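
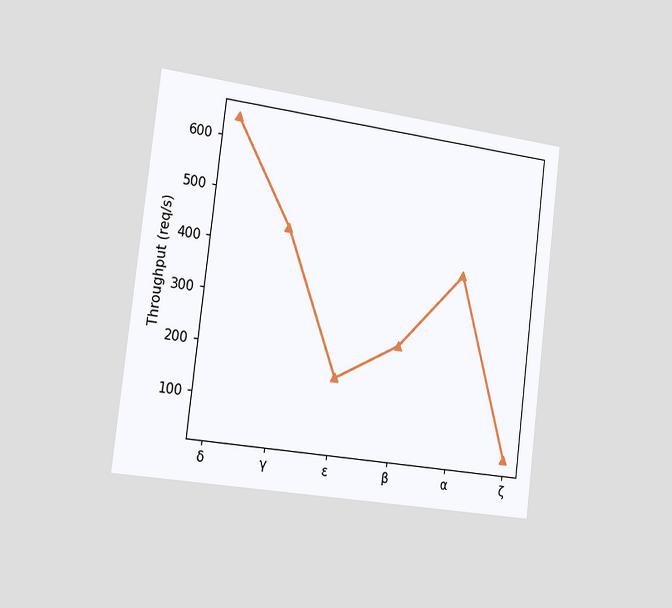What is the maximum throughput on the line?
The chart is tilted about 7° clockwise and viewed slightly from the left. The highest point is at δ, and reading across to the y-axis gives 640req/s.

640req/s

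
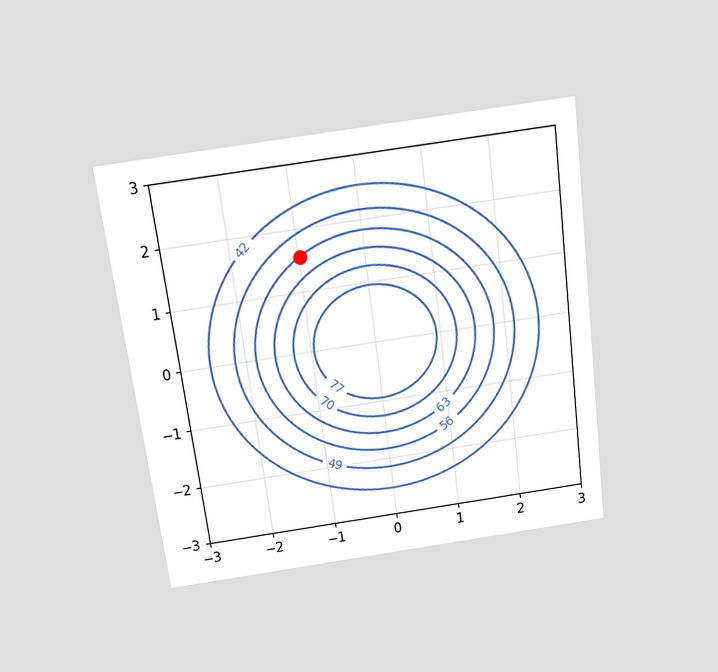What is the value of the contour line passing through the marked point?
56

The chart is tilted about 7° counter-clockwise and viewed slightly from above. The marked point sits on the contour labelled 56.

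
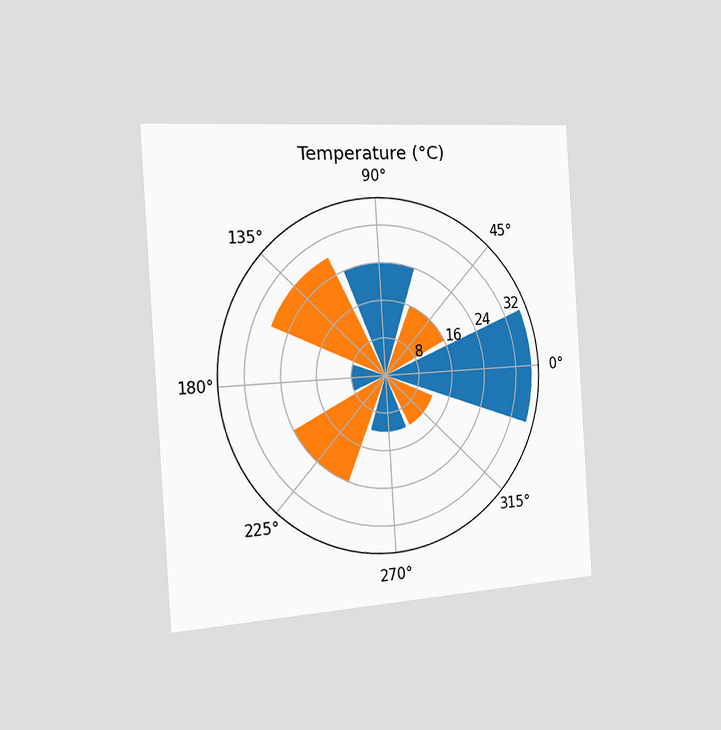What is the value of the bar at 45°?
The chart is tilted about 4° counter-clockwise and viewed slightly from the left. The bar at 45° reaches 16°C on the radial axis.

16°C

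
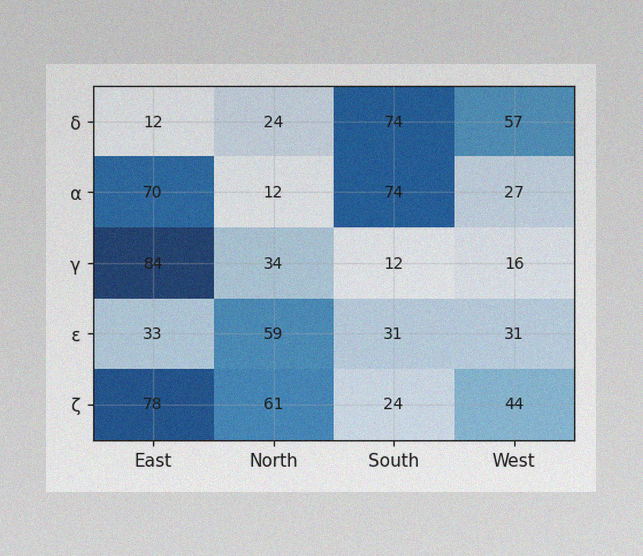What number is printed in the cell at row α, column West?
The image has some photo noise and uneven lighting. The (α, West) cell reads 27.

27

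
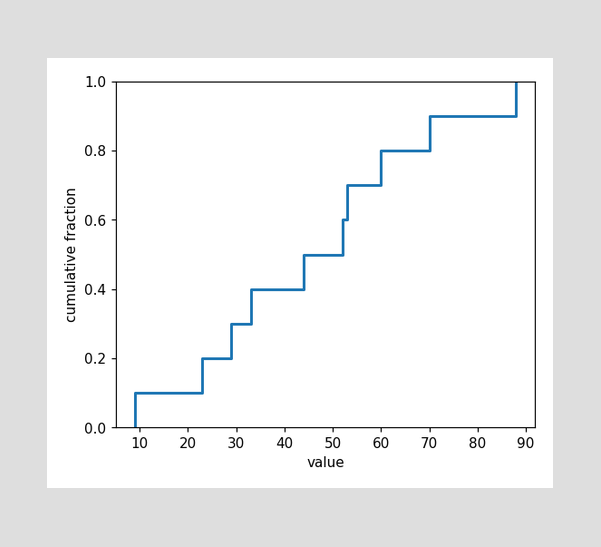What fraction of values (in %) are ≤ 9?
10%

At x=9 the ECDF step is at 10%.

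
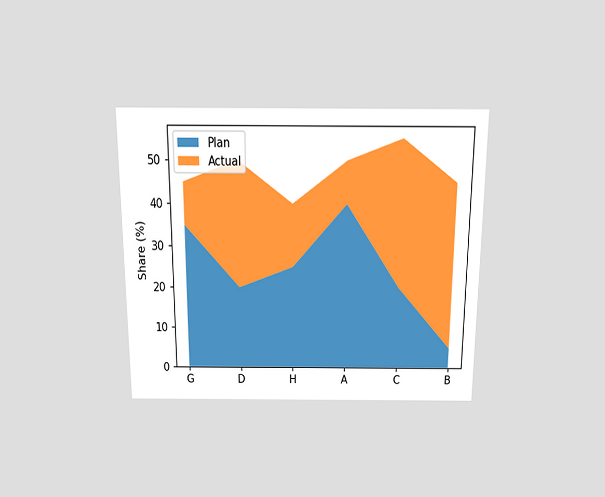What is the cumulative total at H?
The chart is viewed slightly from above. The stacked total at H reaches 40%.

40%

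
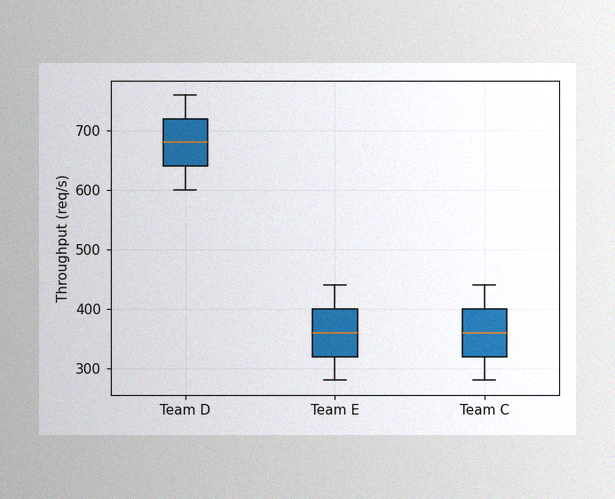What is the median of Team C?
360req/s

The image has some photo noise and uneven lighting. The median line in the Team C box sits at 360req/s.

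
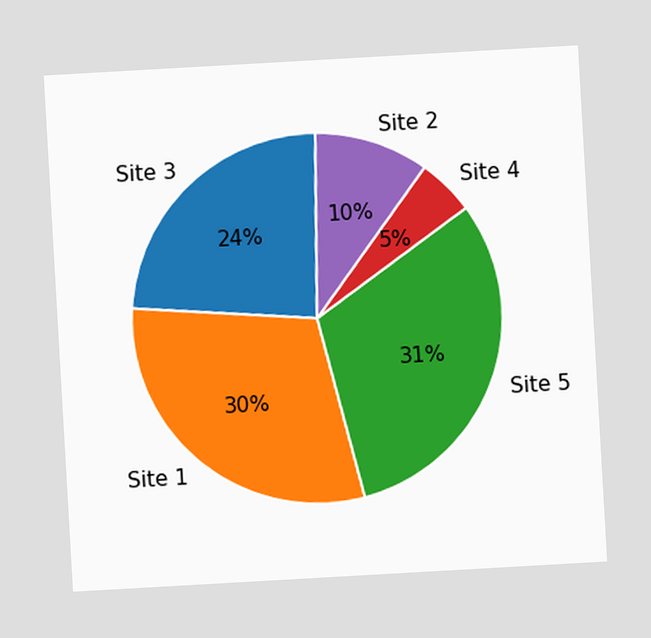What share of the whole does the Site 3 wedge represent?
The chart is tilted about 3° counter-clockwise. The Site 3 slice takes up 24% of the pie.

24%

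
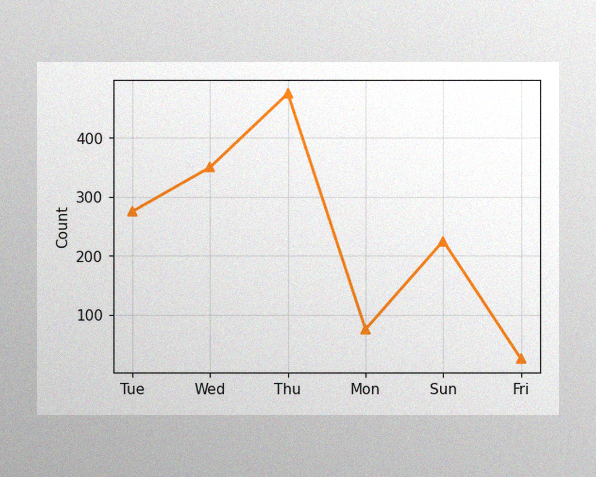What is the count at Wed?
350

The image has some photo noise and uneven lighting. At Wed, the line is at 350.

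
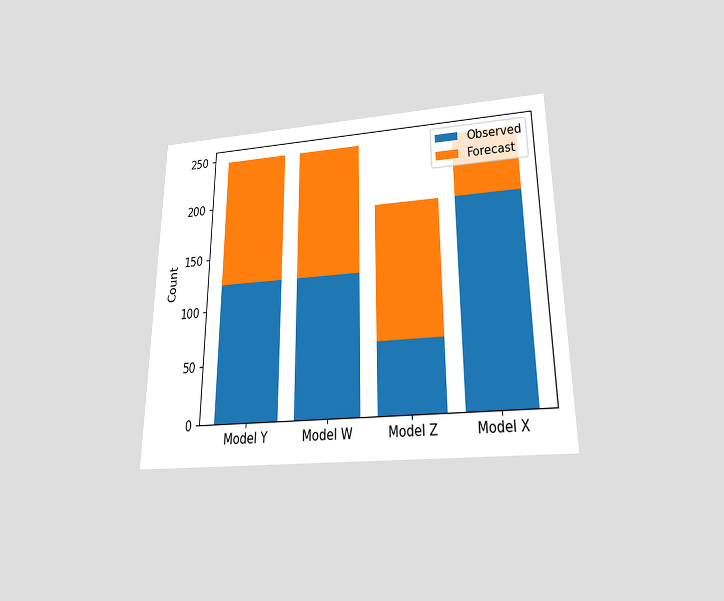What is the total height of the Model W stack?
The chart is viewed slightly from below. The Model W stack's top reaches 248 on the y-axis.

248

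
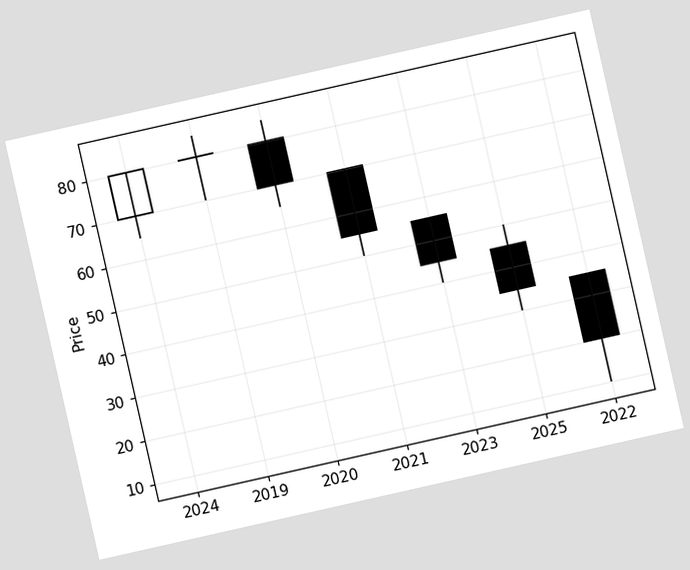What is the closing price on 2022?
The chart is tilted about 13° counter-clockwise. The 2022 candle closes at 20.

20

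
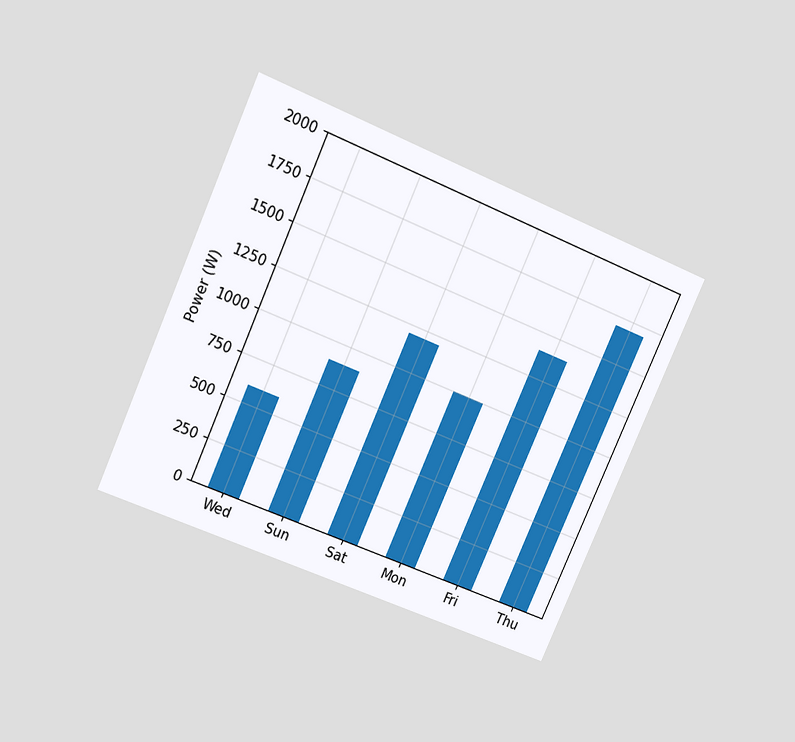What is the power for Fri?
The chart is tilted about 24° clockwise and viewed slightly from above. Reading along the chart's y-axis, the Fri bar reaches 1400W.

1400W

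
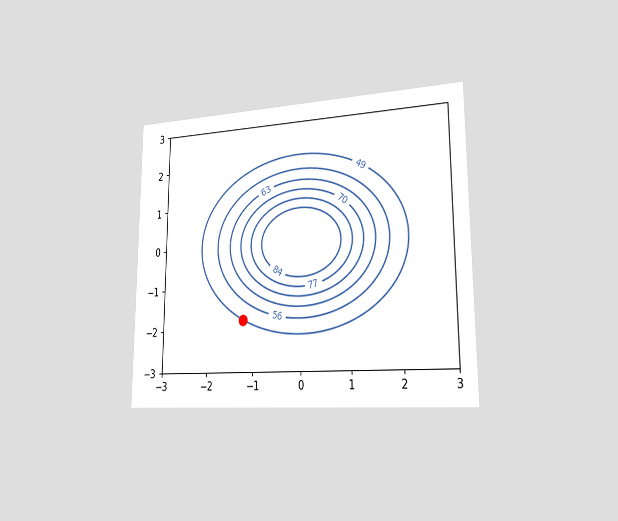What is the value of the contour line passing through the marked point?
49

The chart is viewed slightly from the right. The marked point sits on the contour labelled 49.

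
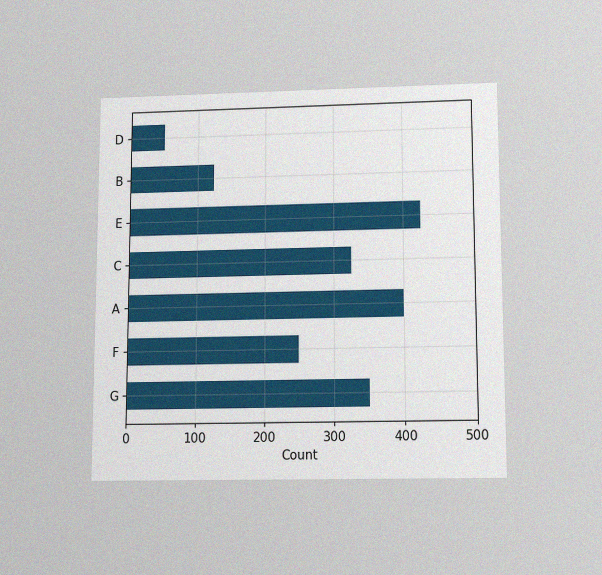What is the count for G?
The chart is viewed slightly from below, with some photo noise. Reading along the chart's x-axis, the G bar reaches 350.

350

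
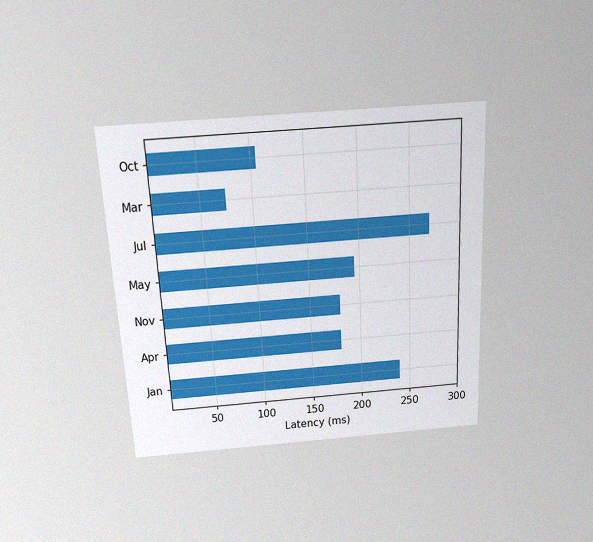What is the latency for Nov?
180ms

The chart is tilted about 3° counter-clockwise and viewed slightly from above, with some photo noise. Reading along the chart's x-axis, the Nov bar reaches 180ms.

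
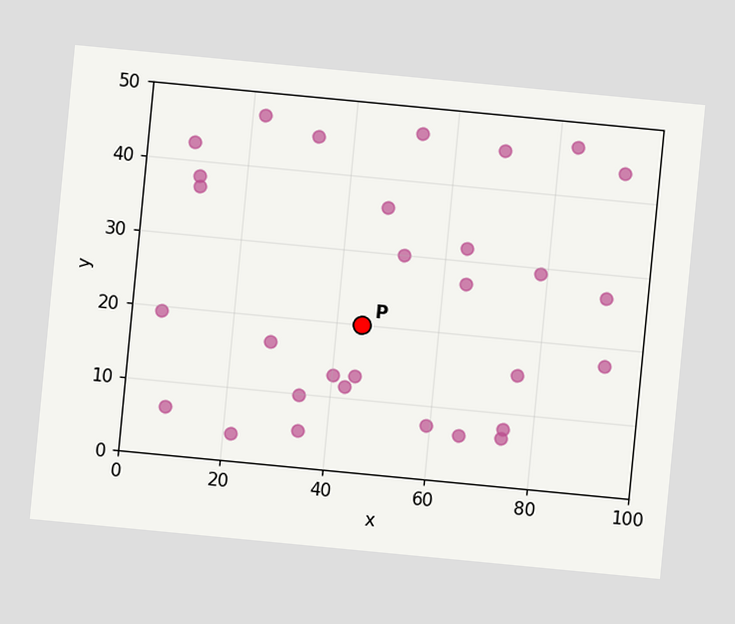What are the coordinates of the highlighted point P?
(45, 20)

The chart is tilted about 5° clockwise. Following the gridlines from P to each axis, P sits at (45, 20).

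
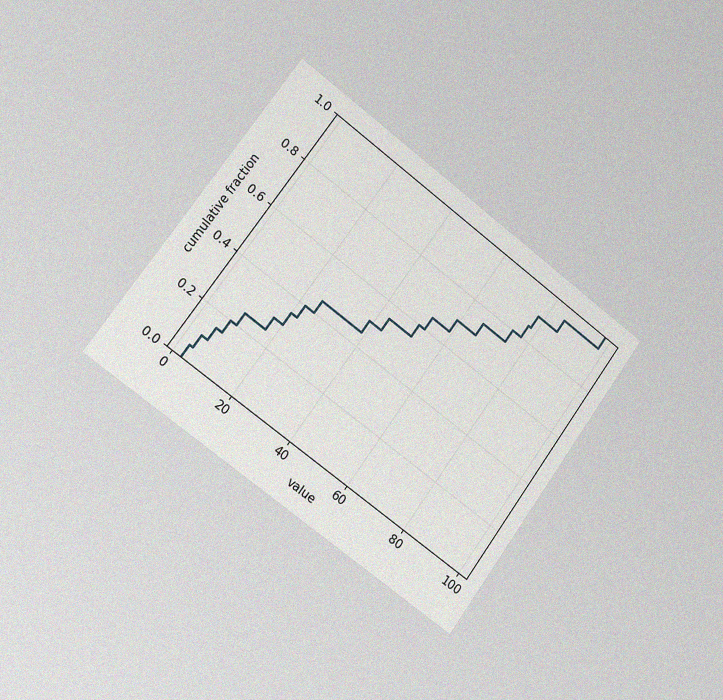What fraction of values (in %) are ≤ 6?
The chart is tilted about 36° clockwise and viewed slightly from the left, with some photo noise. At x=6 the ECDF step is at 15%.

15%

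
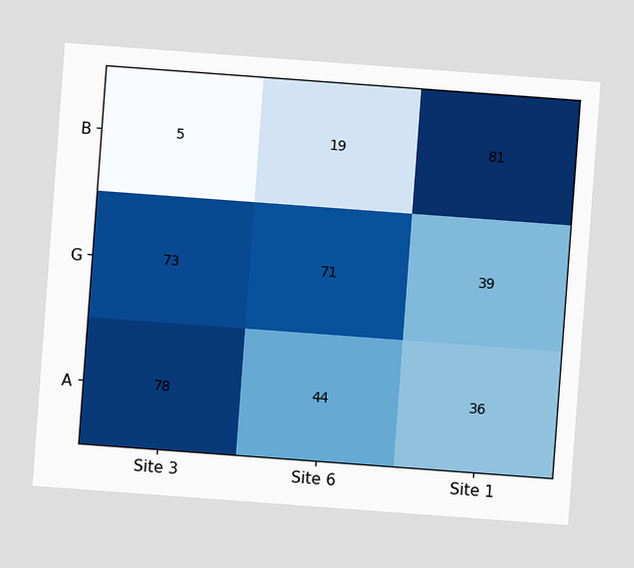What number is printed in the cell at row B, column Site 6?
19

The chart is tilted about 4° clockwise. The (B, Site 6) cell reads 19.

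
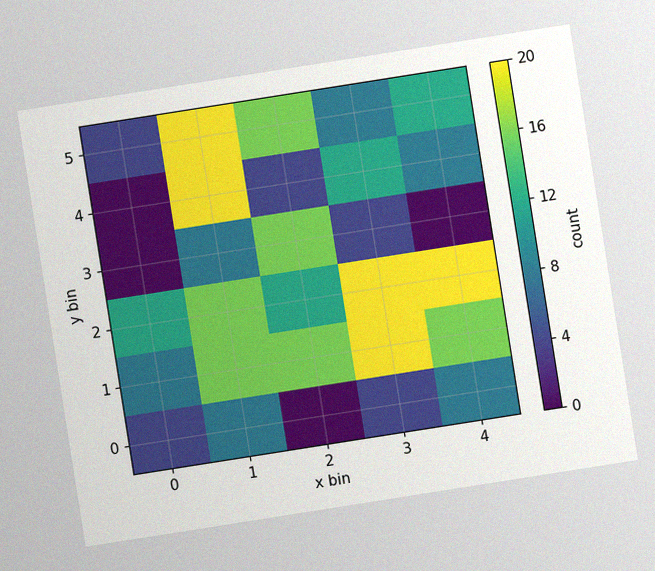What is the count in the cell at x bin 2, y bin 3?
The chart is tilted about 9° counter-clockwise, with some photo noise. Matching the cell (2, 3) against the colorbar gives 16.

16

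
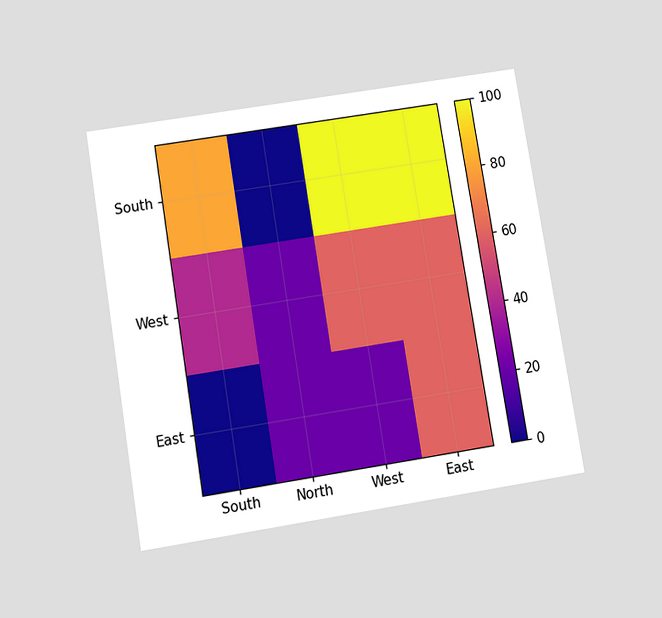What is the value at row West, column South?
The chart is tilted about 9° counter-clockwise and viewed slightly from below. Matching cell (West, South) against the colorbar gives 40.

40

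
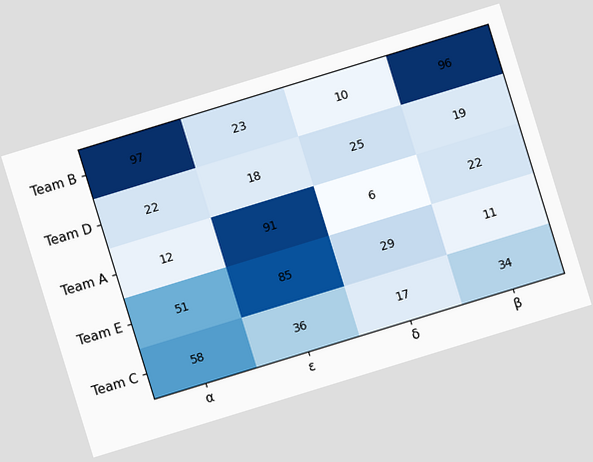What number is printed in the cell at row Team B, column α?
97

The chart is tilted about 17° counter-clockwise. The (Team B, α) cell reads 97.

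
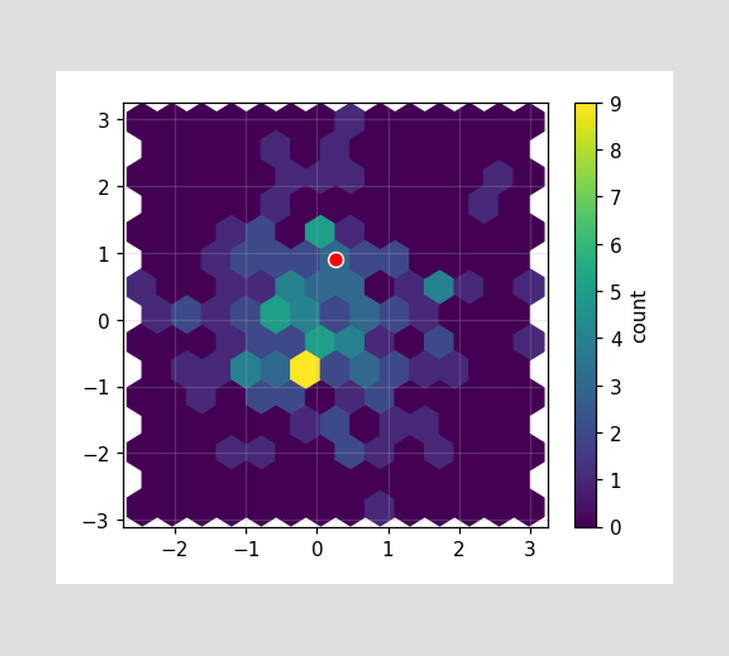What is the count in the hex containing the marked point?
3

The marked hex reads 3 on the colorbar.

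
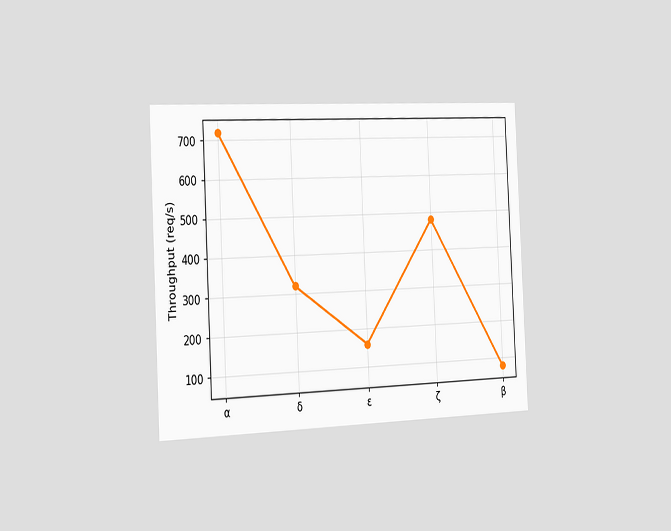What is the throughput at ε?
160req/s

The chart is tilted about 3° counter-clockwise and viewed slightly from the left. At ε, the line is at 160req/s.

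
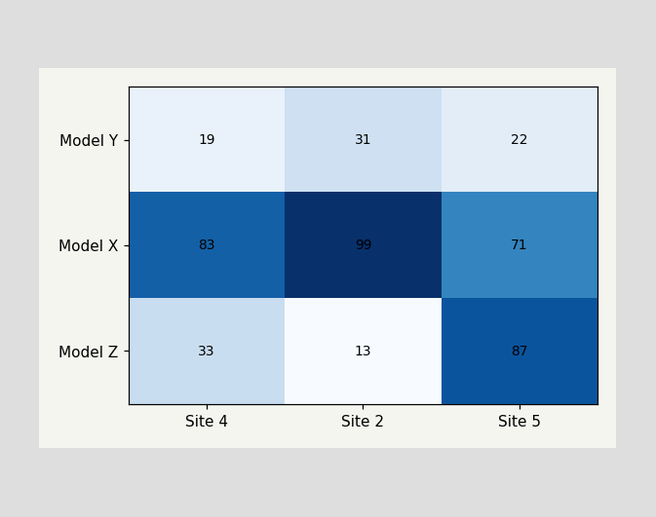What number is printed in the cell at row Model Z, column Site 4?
33

The (Model Z, Site 4) cell reads 33.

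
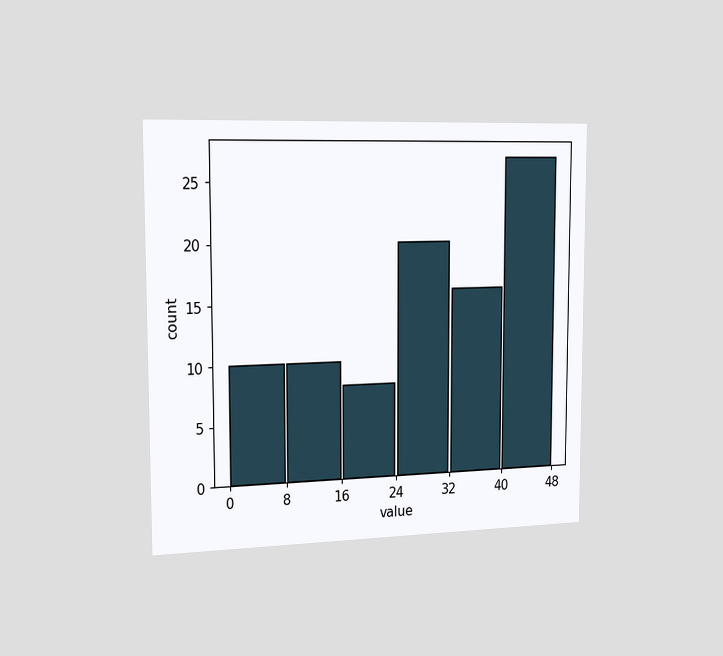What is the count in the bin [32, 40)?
The chart is viewed slightly from the left. The [32, 40) bin has height 16.

16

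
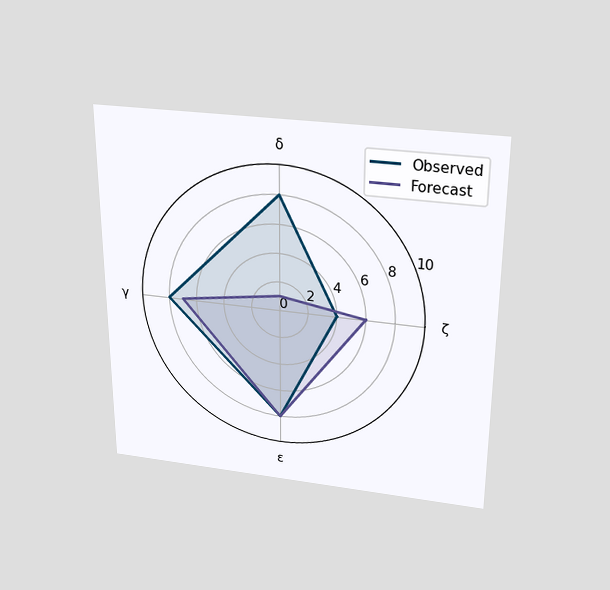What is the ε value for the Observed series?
8

The chart is viewed slightly from above. On the ε axis, Observed reaches 8.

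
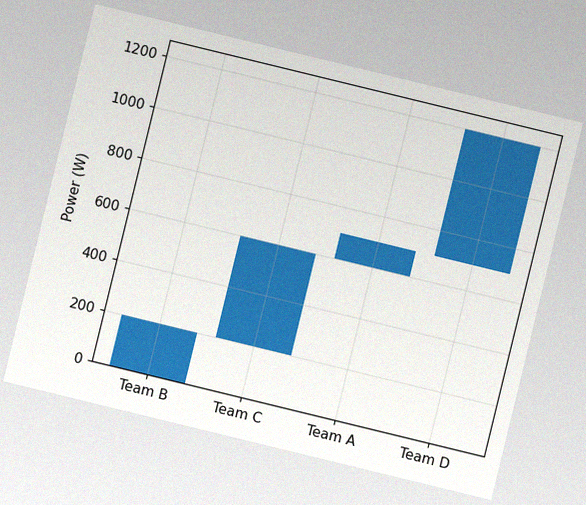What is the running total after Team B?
200W

The chart is tilted about 14° clockwise, with some photo noise. After Team B the running total reaches 200W.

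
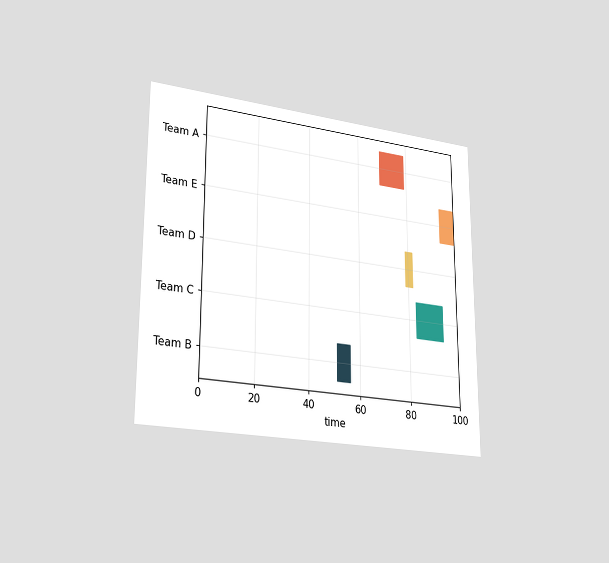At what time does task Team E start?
94

The chart is viewed slightly from the left. The Team E bar begins at t=94.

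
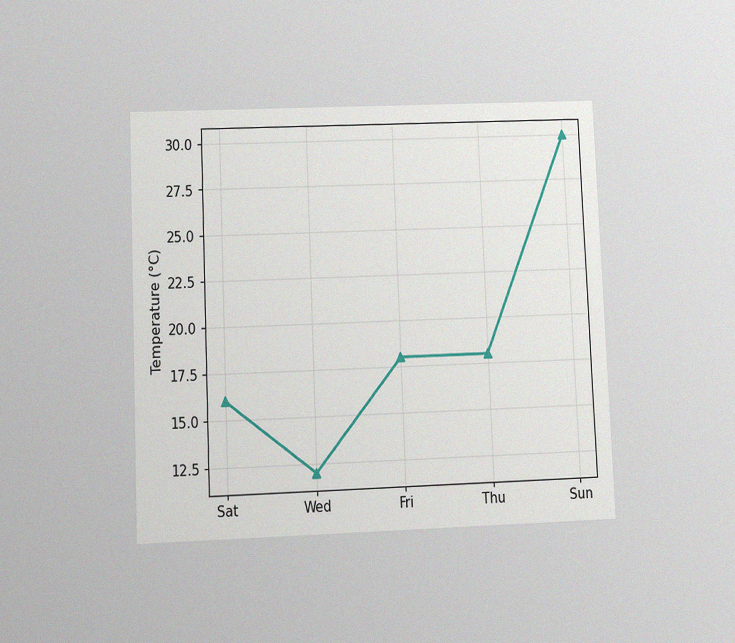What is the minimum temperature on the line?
12°C

The chart is tilted about 2° counter-clockwise and viewed at a slight angle, with some photo noise. The lowest point is at Wed, and reading across to the y-axis gives 12°C.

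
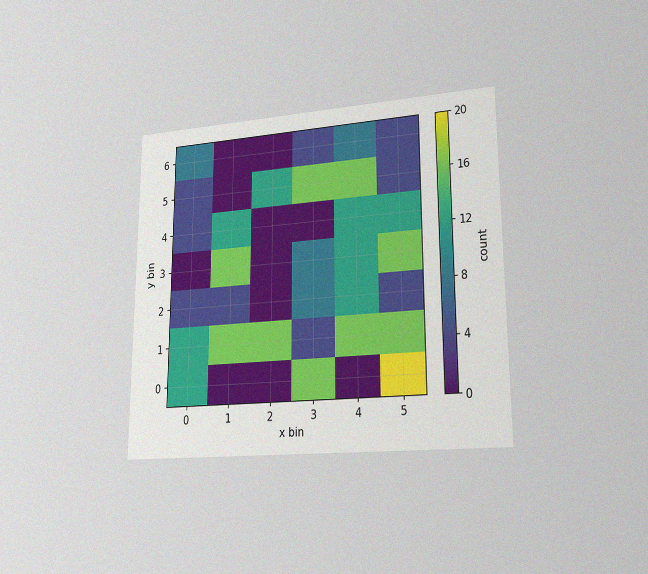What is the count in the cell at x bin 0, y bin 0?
12

The chart is viewed at a slight angle, with some photo noise. Matching the cell (0, 0) against the colorbar gives 12.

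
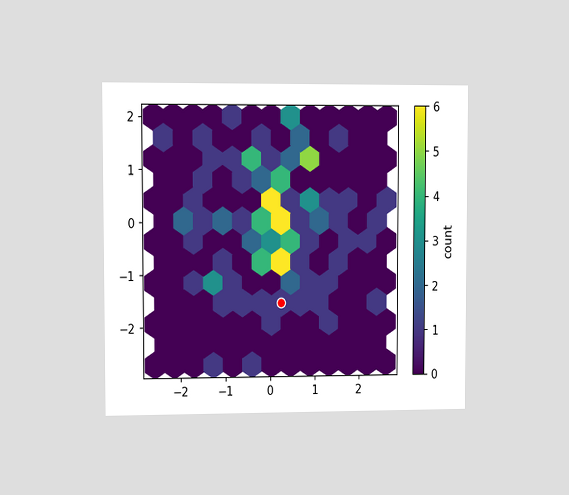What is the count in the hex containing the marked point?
The chart is viewed at a slight angle. The marked hex reads 1 on the colorbar.

1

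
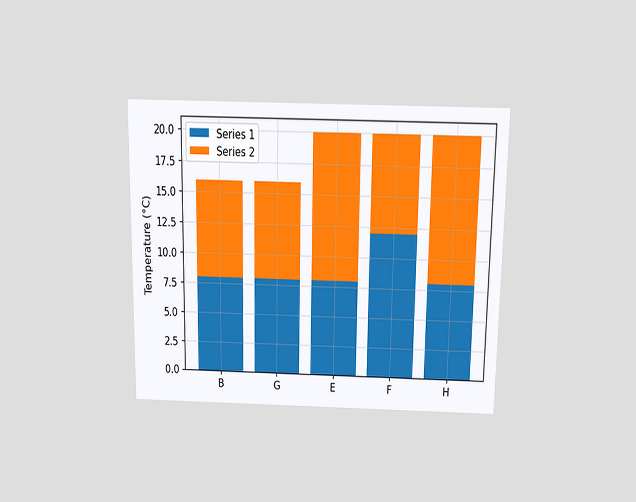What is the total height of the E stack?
20°C

The chart is viewed slightly from above. The E stack's top reaches 20°C on the y-axis.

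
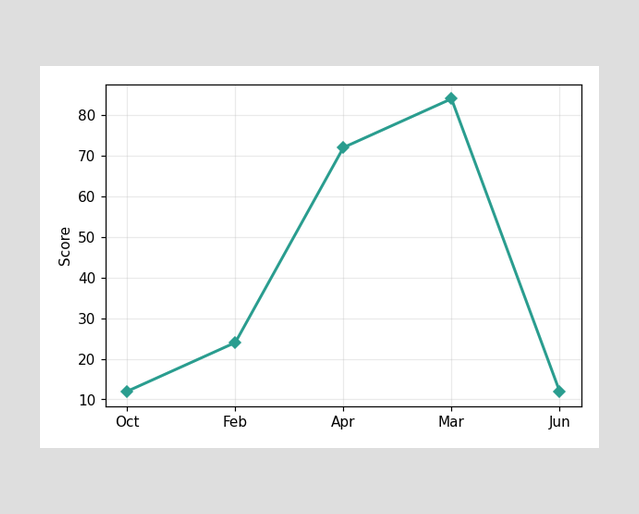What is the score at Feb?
At Feb, the line is at 24.

24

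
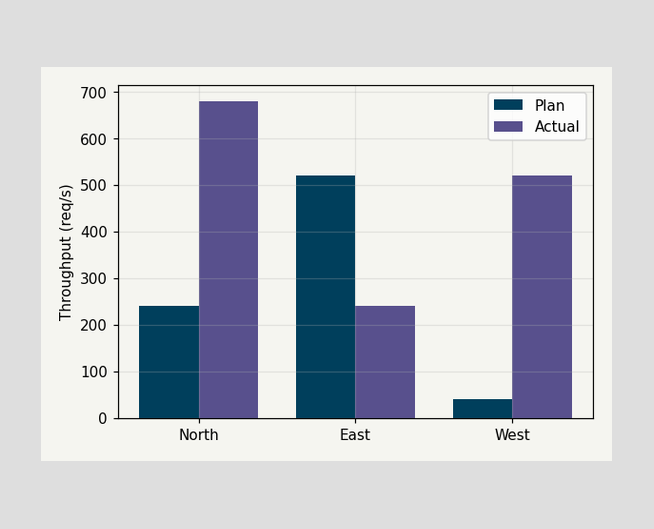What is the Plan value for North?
The Plan bar at North reaches 240req/s on the y-axis.

240req/s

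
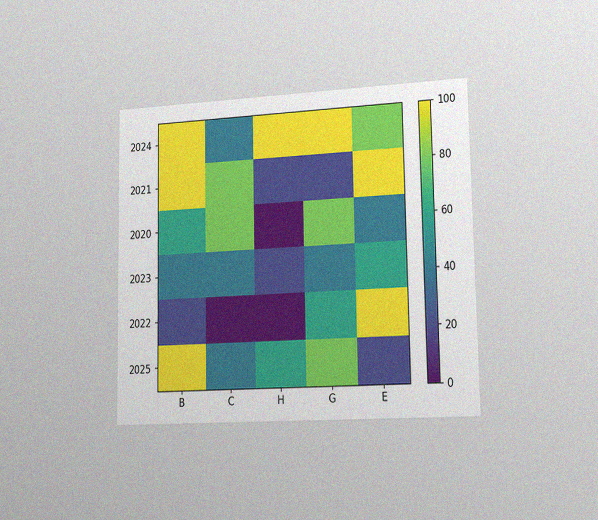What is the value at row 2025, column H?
60

The chart is viewed slightly from the right, with some photo noise. Matching cell (2025, H) against the colorbar gives 60.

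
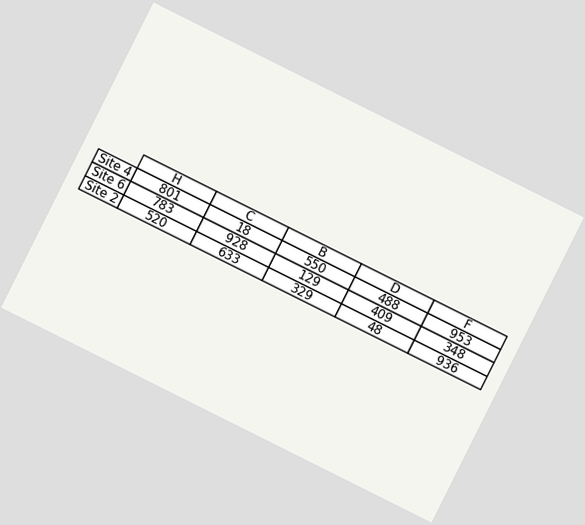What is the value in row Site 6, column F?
348

The chart is tilted about 27° clockwise. The (Site 6, F) cell reads 348.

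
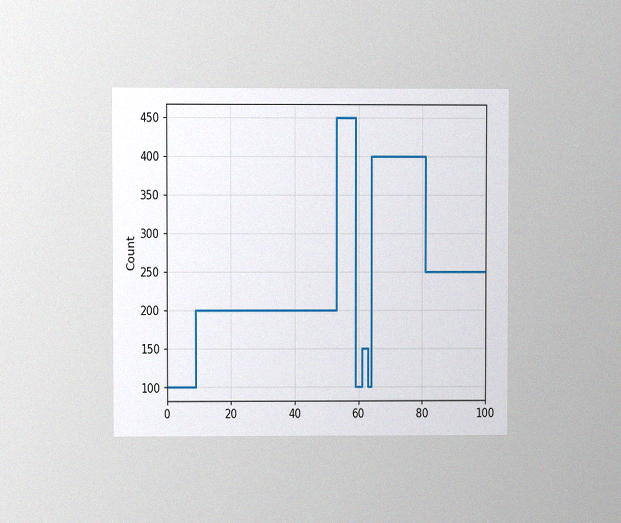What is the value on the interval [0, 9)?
The chart is viewed at a slight angle, with some photo noise. On [0, 9) the step sits at 100.

100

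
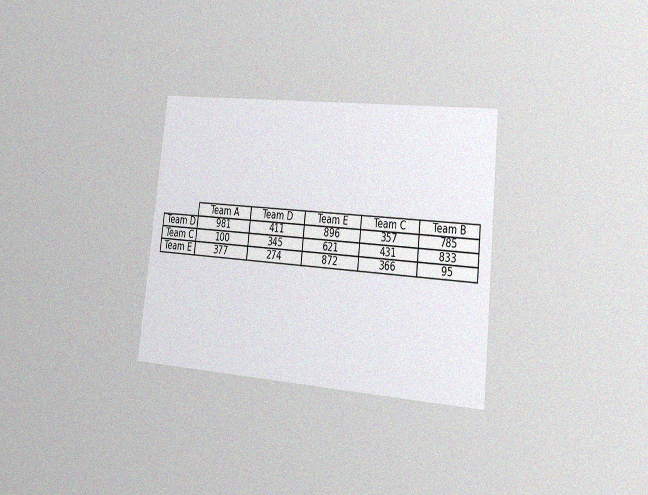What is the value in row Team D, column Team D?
411

The chart is tilted about 6° clockwise and viewed slightly from the right, with some photo noise. The (Team D, Team D) cell reads 411.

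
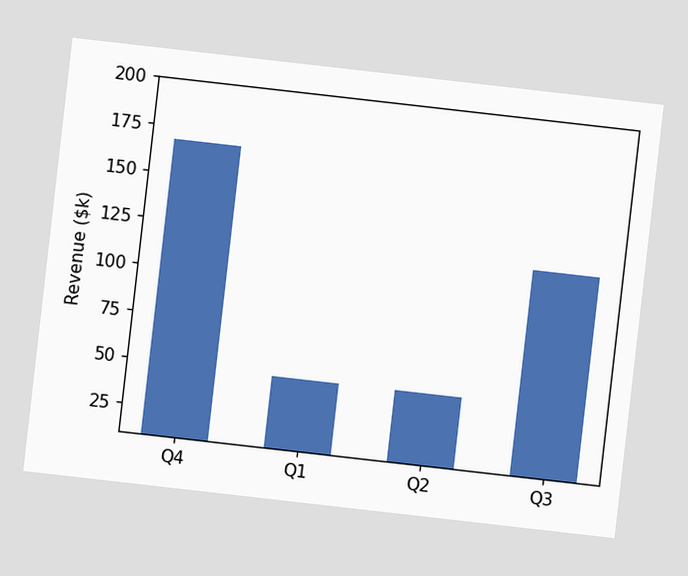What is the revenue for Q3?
$120k

The chart is tilted about 6° clockwise. Reading along the chart's y-axis, the Q3 bar reaches $120k.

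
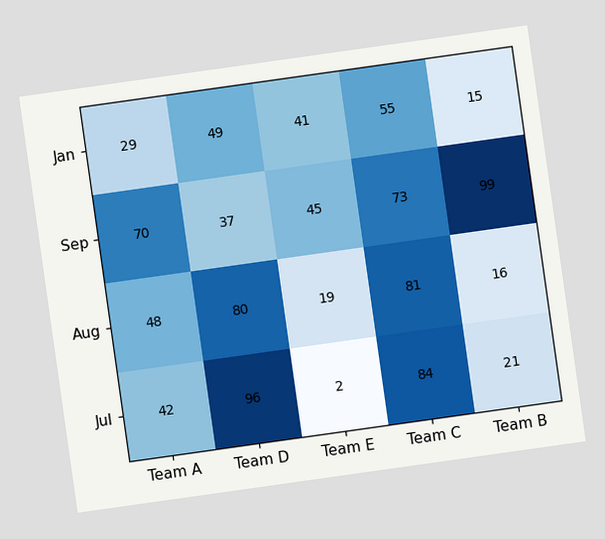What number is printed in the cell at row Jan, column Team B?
The chart is tilted about 8° counter-clockwise. The (Jan, Team B) cell reads 15.

15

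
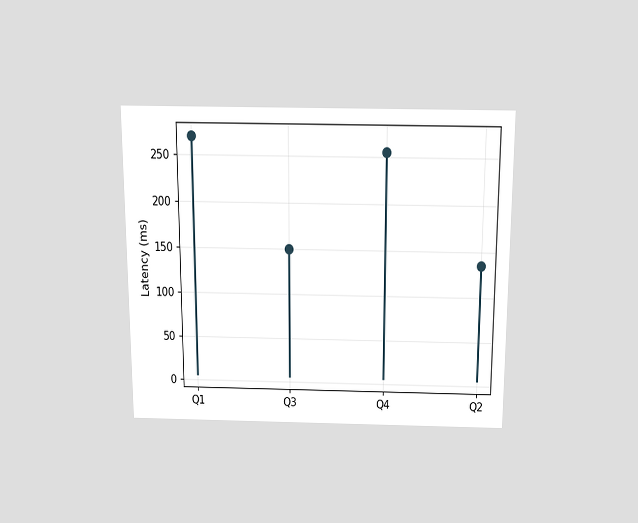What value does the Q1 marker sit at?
The chart is viewed slightly from above. The Q1 marker sits at 270ms.

270ms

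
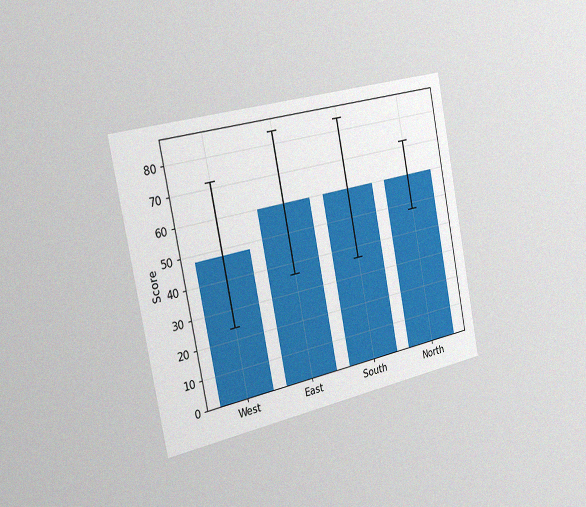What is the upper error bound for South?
84

The chart is tilted about 11° counter-clockwise and viewed slightly from the left, with some photo noise. The South bar's upper whisker reaches 84.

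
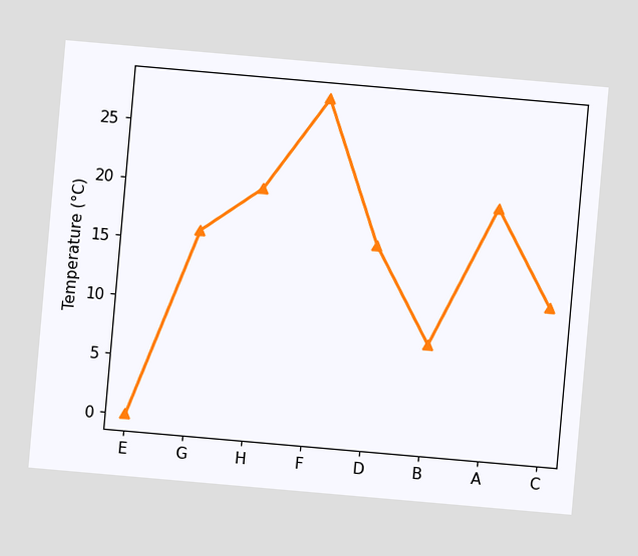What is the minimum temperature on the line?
0°C

The chart is tilted about 5° clockwise. The lowest point is at E, and reading across to the y-axis gives 0°C.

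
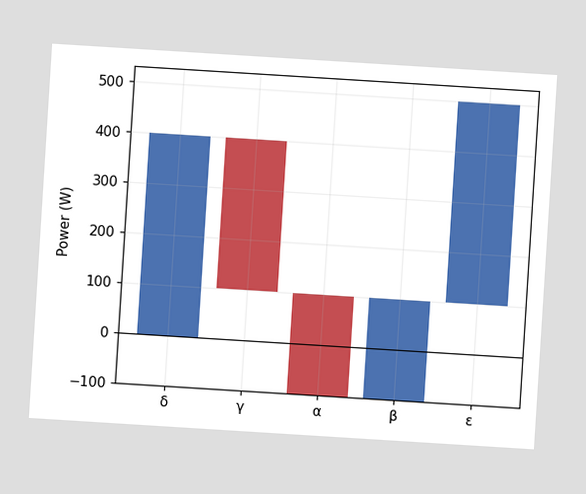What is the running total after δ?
400W

The chart is tilted about 4° clockwise. After δ the running total reaches 400W.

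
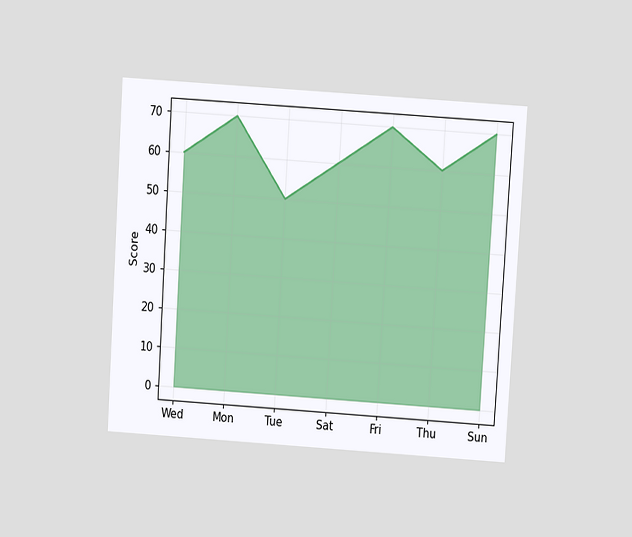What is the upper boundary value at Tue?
The chart is tilted about 4° clockwise and viewed at a slight angle. At Tue the upper boundary is at 50.

50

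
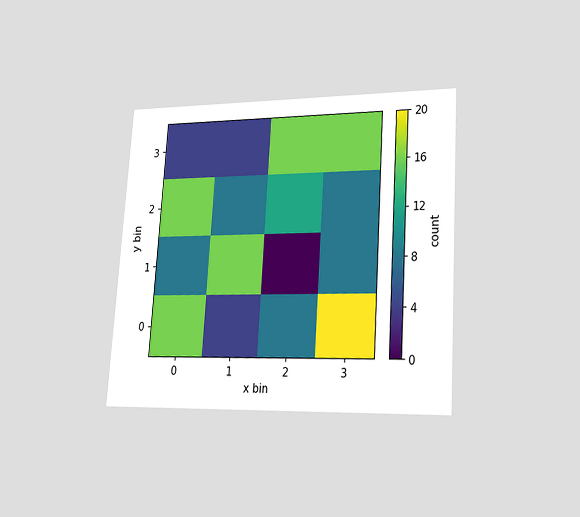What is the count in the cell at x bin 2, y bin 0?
8

The chart is tilted about 4° clockwise and viewed at a slight angle. Matching the cell (2, 0) against the colorbar gives 8.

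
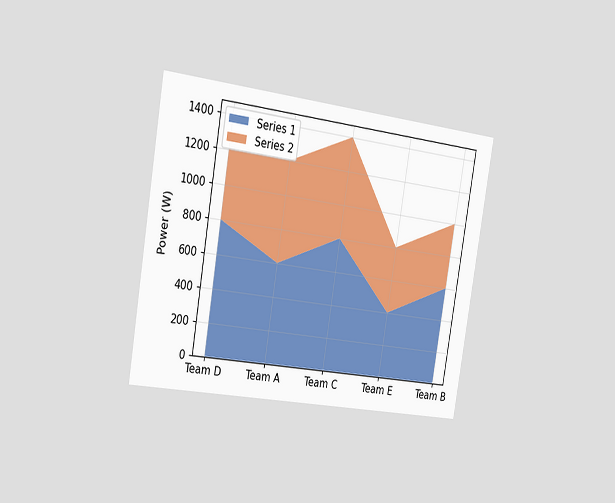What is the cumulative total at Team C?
1400W

The chart is tilted about 9° clockwise and viewed slightly from the left. The stacked total at Team C reaches 1400W.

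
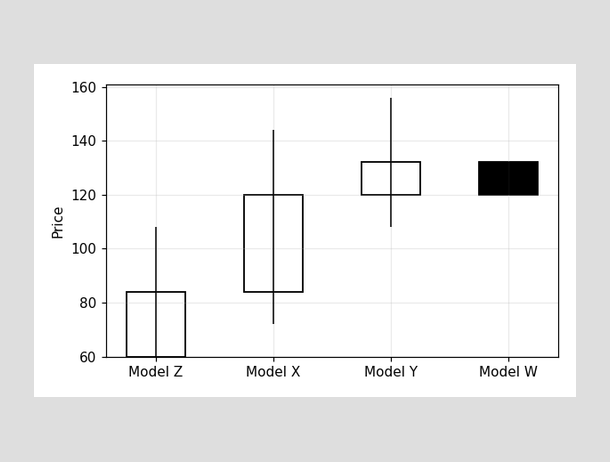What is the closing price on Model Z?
The Model Z candle closes at 84.

84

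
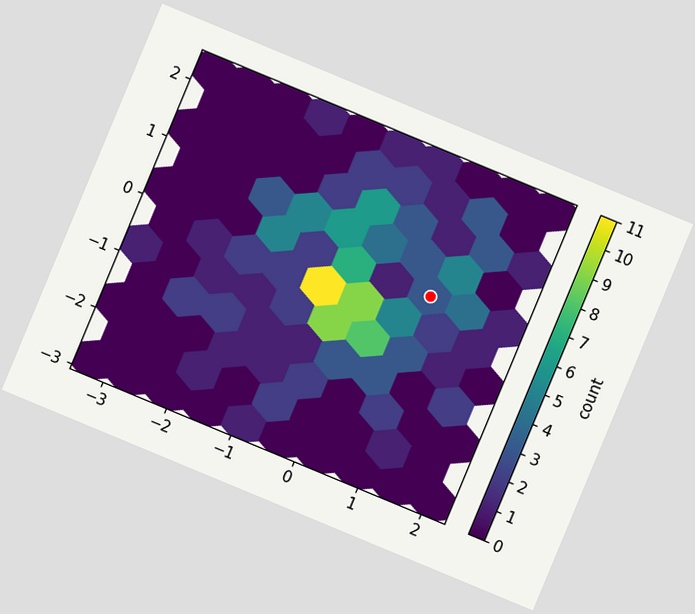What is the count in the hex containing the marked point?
3

The chart is tilted about 23° clockwise. The marked hex reads 3 on the colorbar.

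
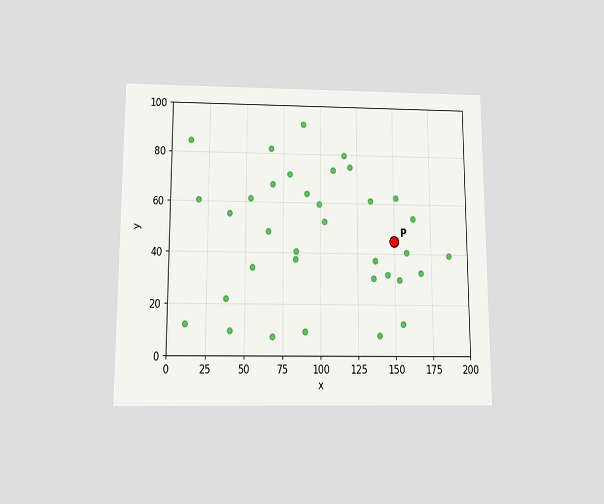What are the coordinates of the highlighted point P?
The chart is viewed slightly from below. Following the gridlines from P to each axis, P sits at (150, 45).

(150, 45)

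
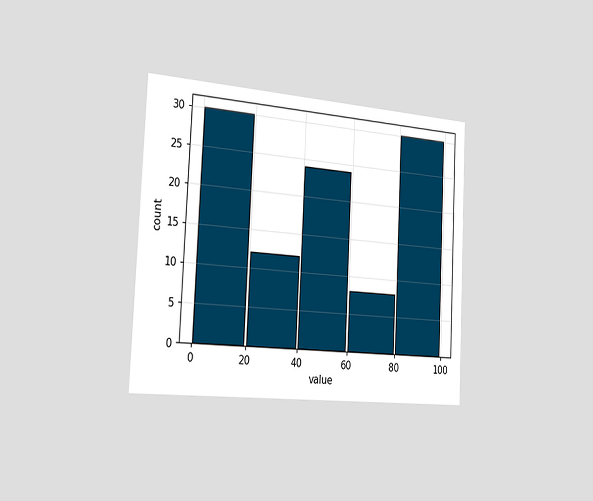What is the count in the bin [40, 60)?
The chart is tilted about 3° clockwise and viewed slightly from the left. The [40, 60) bin has height 24.

24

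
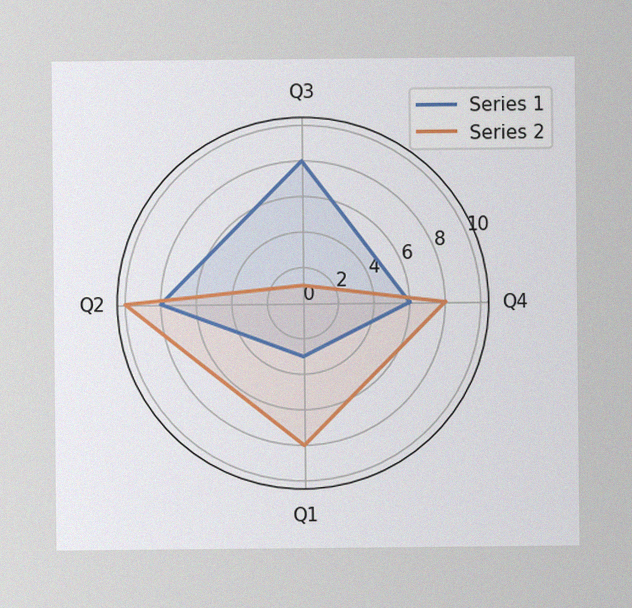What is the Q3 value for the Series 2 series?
1

The image has some photo noise and uneven lighting. On the Q3 axis, Series 2 reaches 1.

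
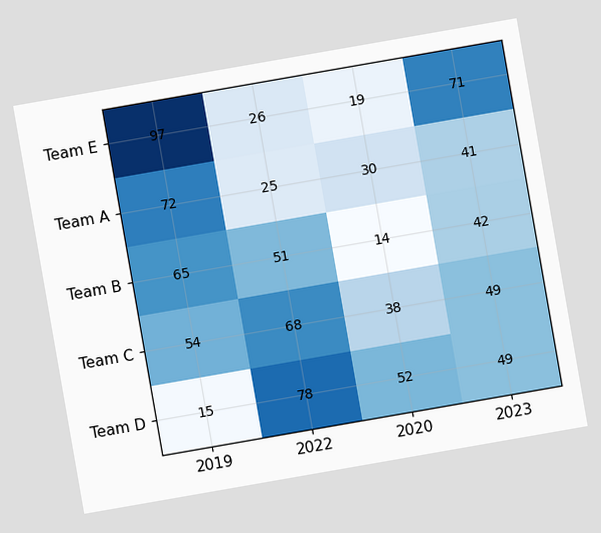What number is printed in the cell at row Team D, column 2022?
The chart is tilted about 10° counter-clockwise. The (Team D, 2022) cell reads 78.

78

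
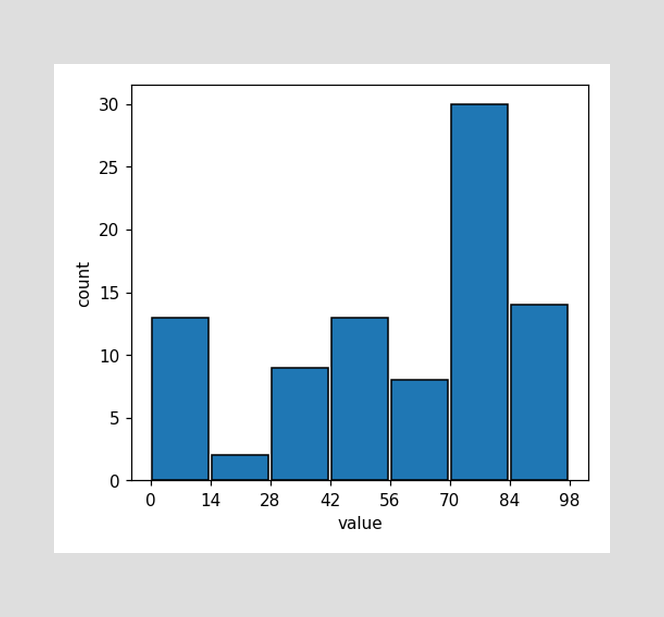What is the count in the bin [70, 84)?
30

The [70, 84) bin has height 30.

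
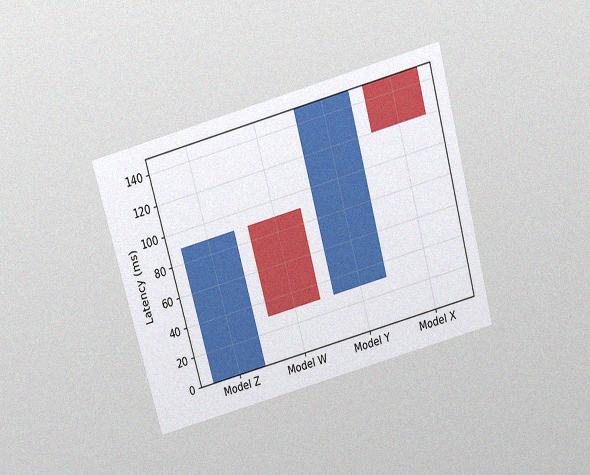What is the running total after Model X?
The chart is tilted about 15° counter-clockwise and viewed slightly from above, with some photo noise. After Model X the running total reaches 120ms.

120ms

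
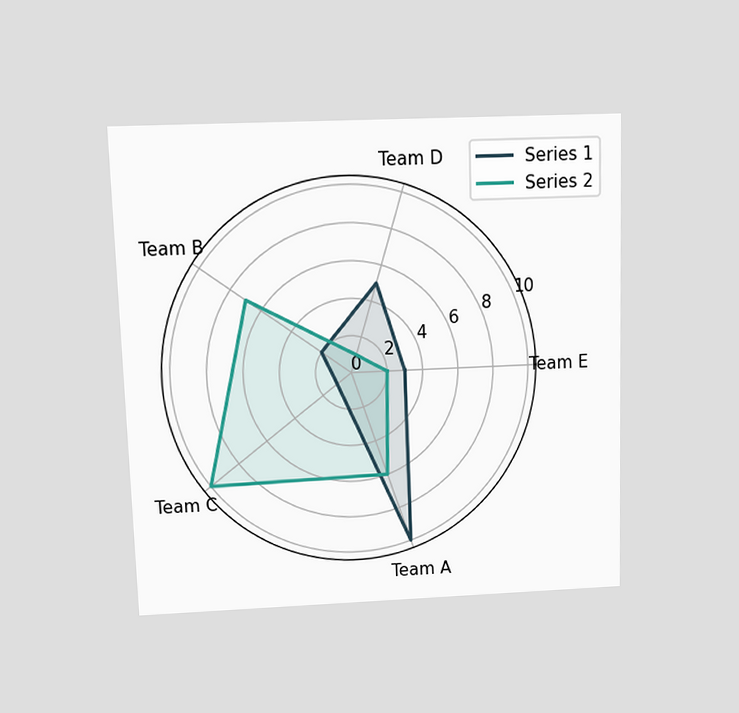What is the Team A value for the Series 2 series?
6

The chart is viewed at a slight angle. On the Team A axis, Series 2 reaches 6.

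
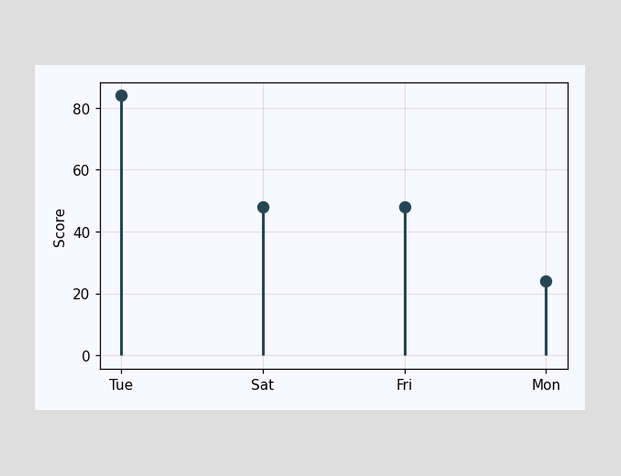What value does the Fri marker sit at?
48

The Fri marker sits at 48.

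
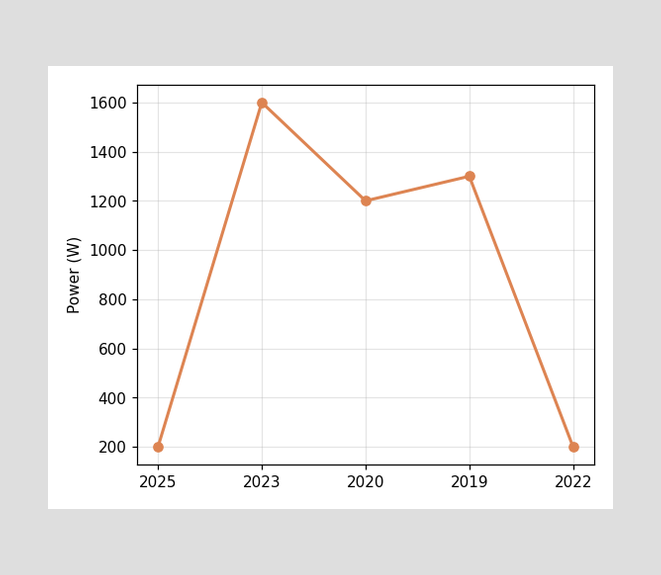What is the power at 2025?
At 2025, the line is at 200W.

200W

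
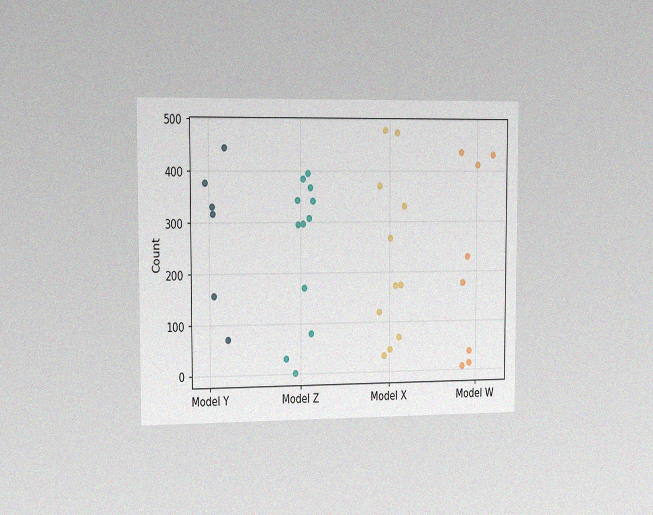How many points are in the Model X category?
11

The chart is viewed slightly from the left, with some photo noise. Counting the markers in the Model X column gives 11.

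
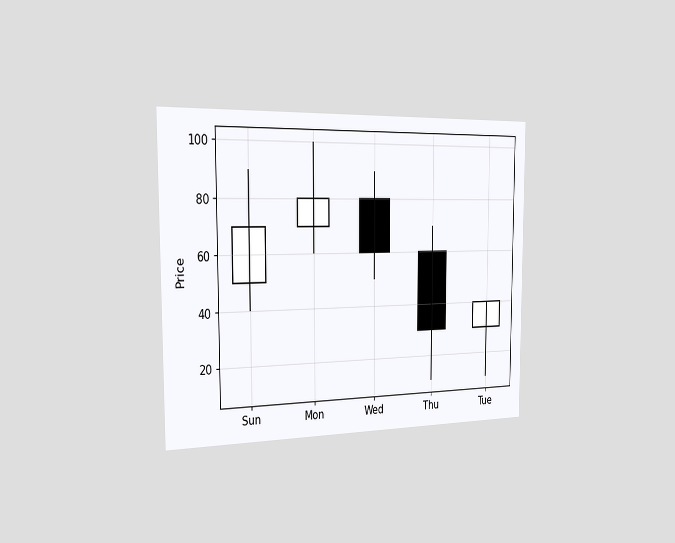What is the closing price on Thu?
30

The chart is viewed slightly from the left. The Thu candle closes at 30.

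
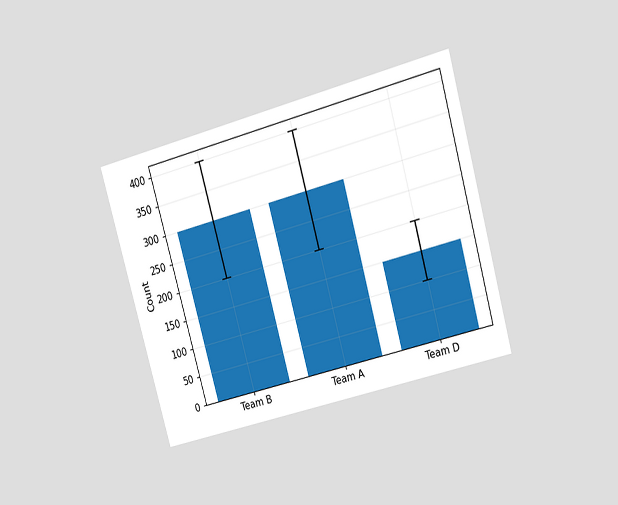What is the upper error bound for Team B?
The chart is tilted about 16° counter-clockwise and viewed at a slight angle. The Team B bar's upper whisker reaches 400.

400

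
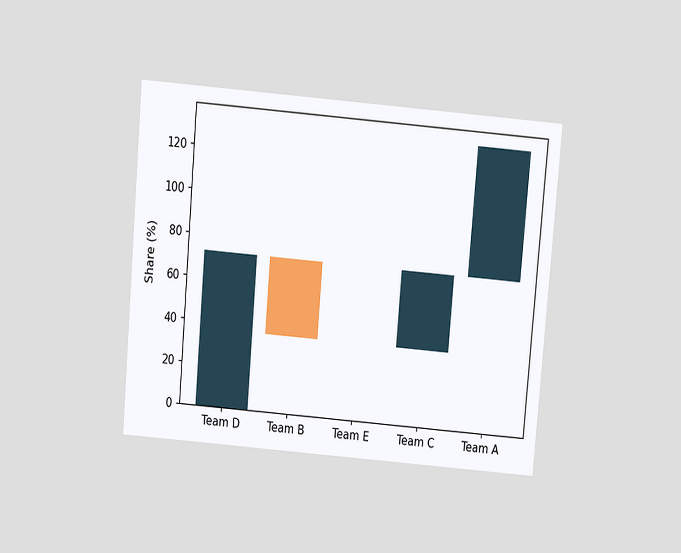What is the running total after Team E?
The chart is tilted about 5° clockwise and viewed slightly from above. After Team E the running total reaches 36%.

36%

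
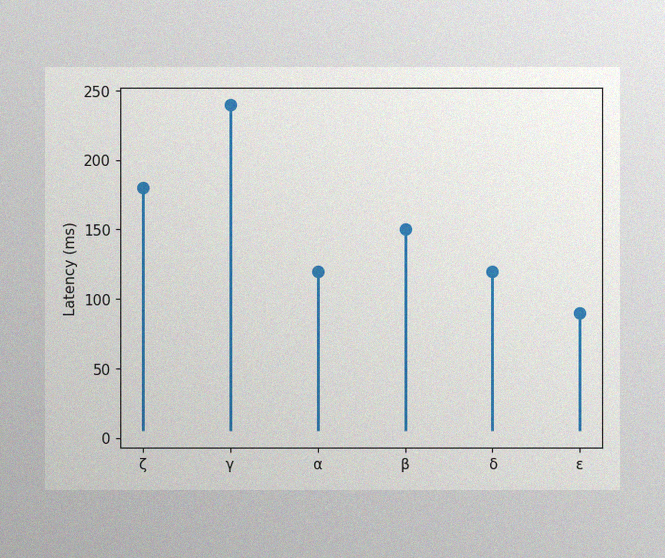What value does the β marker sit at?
150ms

The image has some photo noise and uneven lighting. The β marker sits at 150ms.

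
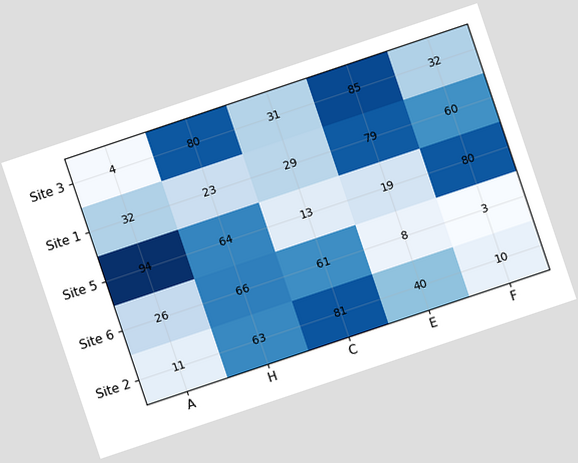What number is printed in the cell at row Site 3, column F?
32

The chart is tilted about 19° counter-clockwise. The (Site 3, F) cell reads 32.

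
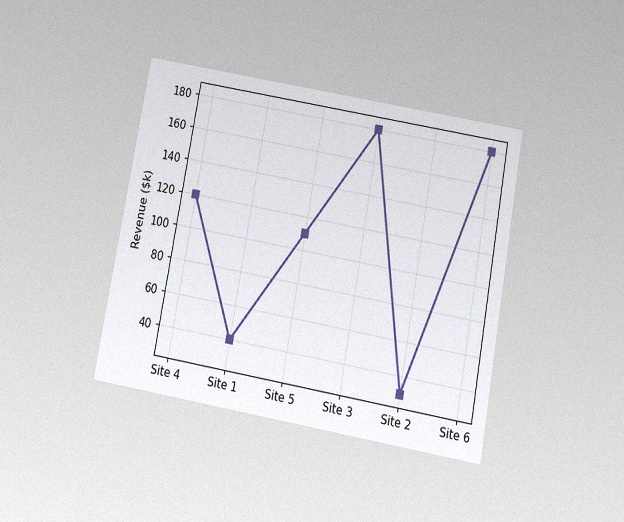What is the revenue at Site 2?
$30k

The chart is tilted about 10° clockwise and viewed slightly from below, with some photo noise. At Site 2, the line is at $30k.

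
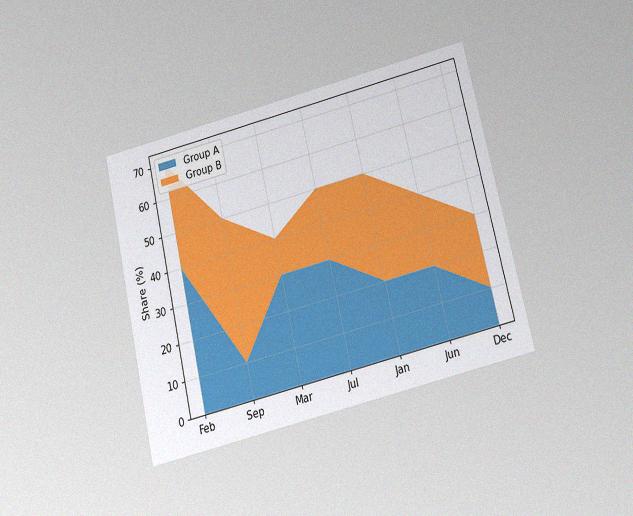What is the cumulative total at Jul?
50%

The chart is tilted about 13° counter-clockwise and viewed slightly from below, with some photo noise. The stacked total at Jul reaches 50%.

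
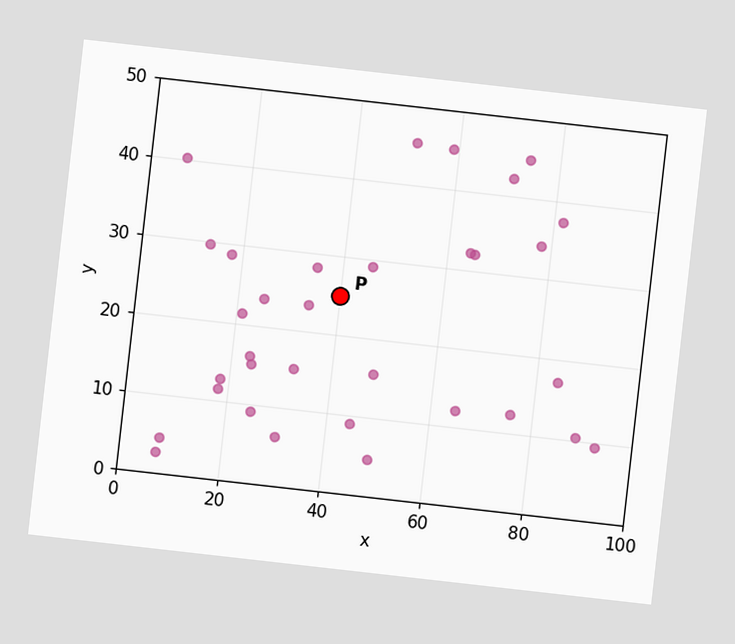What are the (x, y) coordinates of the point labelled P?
(40, 25)

The chart is tilted about 6° clockwise. Following the gridlines from P to each axis, P sits at (40, 25).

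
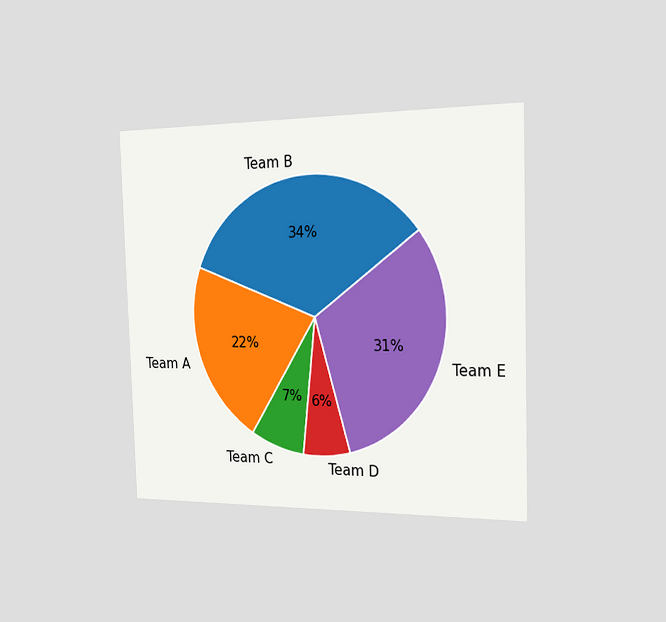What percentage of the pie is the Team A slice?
22%

The chart is viewed slightly from the right. The Team A slice takes up 22% of the pie.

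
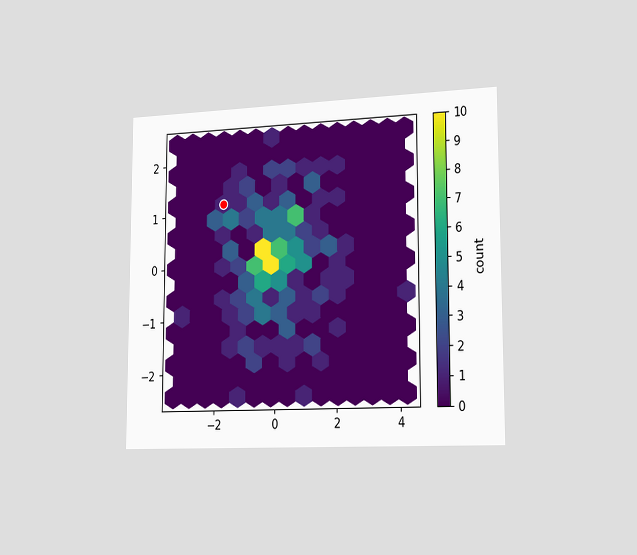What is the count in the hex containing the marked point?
The chart is viewed slightly from the right. The marked hex reads 1 on the colorbar.

1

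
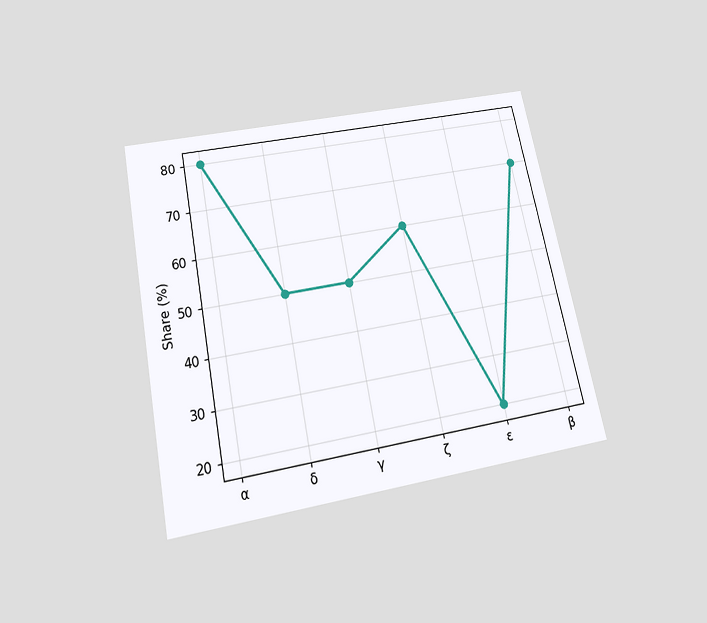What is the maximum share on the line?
80%

The chart is tilted about 11° counter-clockwise and viewed slightly from below. The highest point is at α, and reading across to the y-axis gives 80%.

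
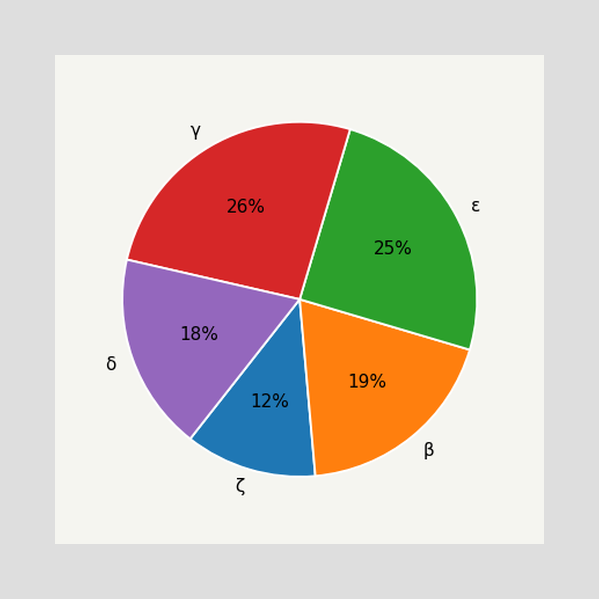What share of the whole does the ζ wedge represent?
The ζ slice takes up 12% of the pie.

12%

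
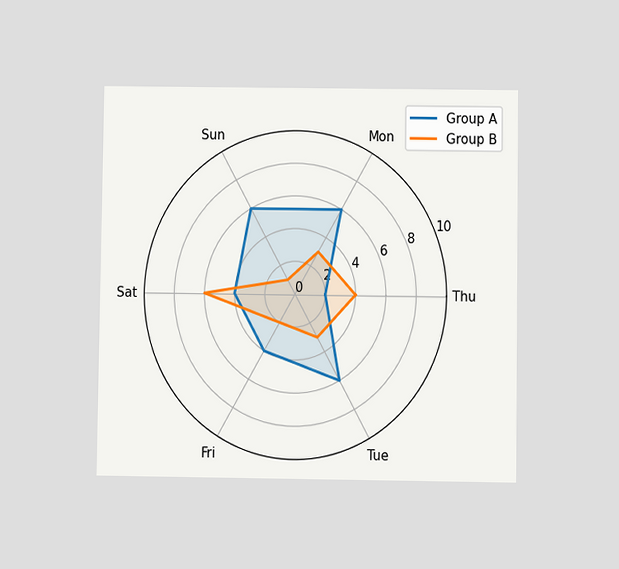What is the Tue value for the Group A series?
6

The chart is viewed at a slight angle. On the Tue axis, Group A reaches 6.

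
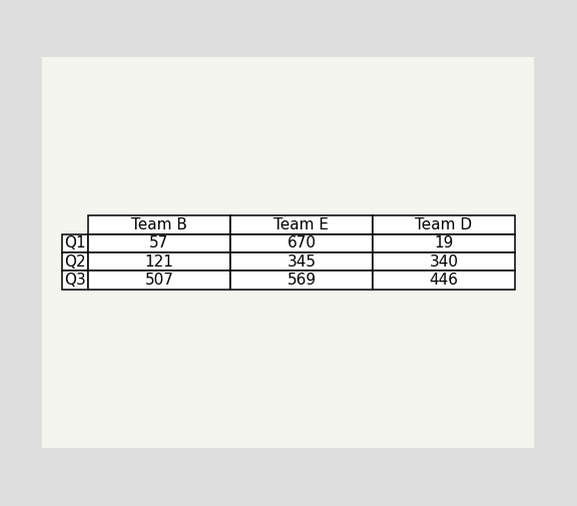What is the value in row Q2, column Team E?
The (Q2, Team E) cell reads 345.

345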